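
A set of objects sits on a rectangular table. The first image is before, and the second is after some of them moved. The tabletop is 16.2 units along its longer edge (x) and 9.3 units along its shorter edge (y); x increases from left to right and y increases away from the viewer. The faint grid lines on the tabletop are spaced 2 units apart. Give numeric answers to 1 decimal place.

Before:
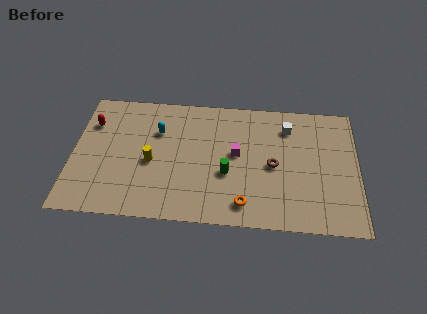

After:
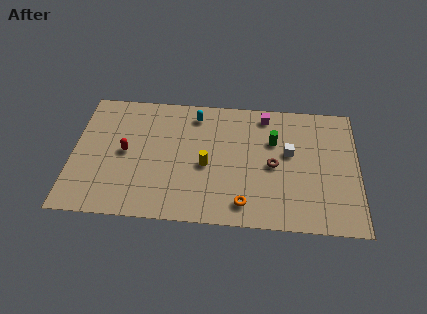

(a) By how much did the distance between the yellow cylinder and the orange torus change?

-2.5

Before: roughly 5.9 units apart; after: 3.4. That's 2.5 units closer together.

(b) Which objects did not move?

the orange torus and the brown torus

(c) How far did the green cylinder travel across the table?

3.7

The green cylinder moved from about (8.8, 3.6) to (11.4, 6.2), a distance of √(2.6² + 2.6²) ≈ 3.7.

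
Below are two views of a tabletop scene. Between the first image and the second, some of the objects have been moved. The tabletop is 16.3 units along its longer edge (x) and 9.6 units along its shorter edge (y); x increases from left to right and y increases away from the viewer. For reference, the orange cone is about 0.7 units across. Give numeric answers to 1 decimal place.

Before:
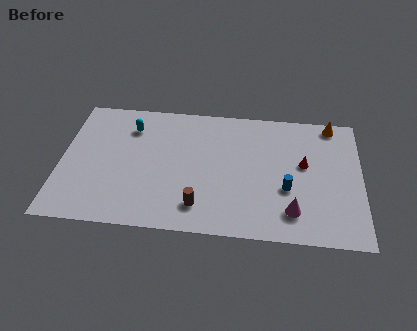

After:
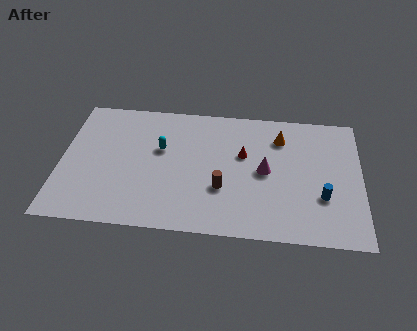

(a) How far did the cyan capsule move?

2.3

From (3.7, 7.4) to (5.4, 5.9), the cyan capsule covered √(1.7² + 1.5²) ≈ 2.3 units.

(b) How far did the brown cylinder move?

1.8

The brown cylinder moved from about (7.6, 1.9) to (8.8, 3.3), a distance of √(1.2² + 1.4²) ≈ 1.8.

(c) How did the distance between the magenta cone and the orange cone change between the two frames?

-4.3

The distance was about 7.0 in the first image and 2.7 in the second, so they moved 4.3 units closer together.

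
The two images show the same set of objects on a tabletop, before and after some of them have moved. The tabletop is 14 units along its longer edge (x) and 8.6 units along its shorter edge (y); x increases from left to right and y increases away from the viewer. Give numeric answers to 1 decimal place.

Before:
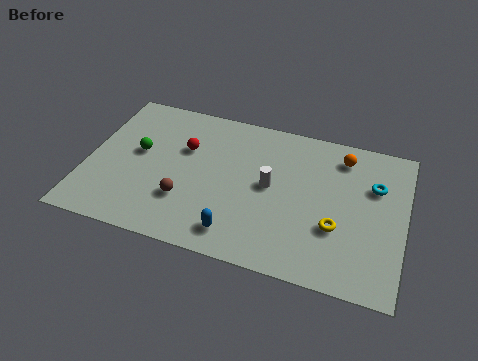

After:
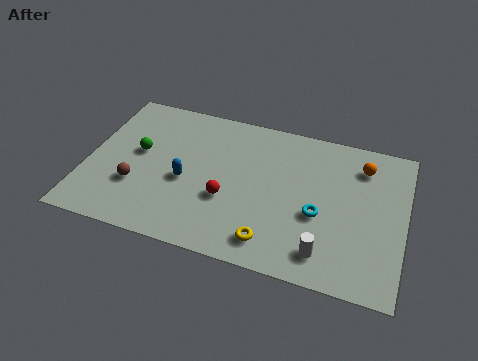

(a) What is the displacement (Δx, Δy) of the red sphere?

(2.1, -2.4)

From the two frames, the red sphere sits at roughly (4.2, 5.6) before and (6.3, 3.2) after.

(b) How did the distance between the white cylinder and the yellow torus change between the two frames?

-1.1

The distance was about 3.4 in the first image and 2.3 in the second, so they moved 1.1 units closer together.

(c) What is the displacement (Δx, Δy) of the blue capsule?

(-2.5, 2.3)

The blue capsule started near (6.9, 1.4) and ended near (4.4, 3.7).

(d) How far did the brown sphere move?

2.2

The brown sphere was near (4.5, 2.6) before and (2.3, 2.8) after, so it travelled √(2.2² + 0.2²) ≈ 2.2 units.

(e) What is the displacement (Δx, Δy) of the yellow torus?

(-2.7, -1.6)

The yellow torus was at about (11.1, 3.0) and moved to about (8.4, 1.4).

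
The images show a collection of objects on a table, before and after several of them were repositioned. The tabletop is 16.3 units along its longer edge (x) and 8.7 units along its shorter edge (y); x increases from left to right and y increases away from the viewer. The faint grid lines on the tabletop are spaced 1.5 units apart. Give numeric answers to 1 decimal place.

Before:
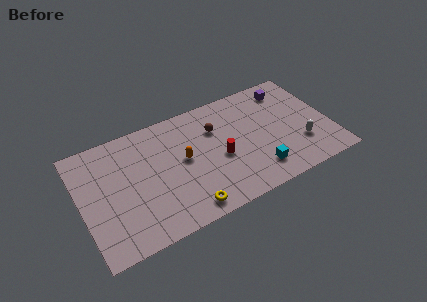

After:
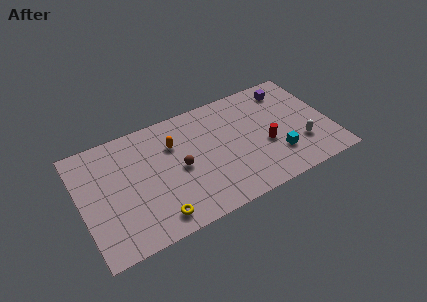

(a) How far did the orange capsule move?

1.5

From (6.7, 4.7) to (6.2, 6.1), the orange capsule covered √(0.5² + 1.4²) ≈ 1.5 units.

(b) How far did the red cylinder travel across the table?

3.0

The red cylinder moved from about (9.0, 3.8) to (12.0, 3.5), a distance of √(3.0² + 0.3²) ≈ 3.0.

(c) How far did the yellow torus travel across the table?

1.9

From (6.4, 1.1) to (4.5, 1.3), the yellow torus covered √(1.9² + 0.2²) ≈ 1.9 units.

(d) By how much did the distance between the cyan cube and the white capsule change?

-1.5

Before: roughly 3.1 units apart; after: 1.6. That's 1.5 units closer together.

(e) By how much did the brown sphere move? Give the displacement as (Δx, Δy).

(-2.6, -1.9)

From the two frames, the brown sphere sits at roughly (9.0, 6.1) before and (6.4, 4.2) after.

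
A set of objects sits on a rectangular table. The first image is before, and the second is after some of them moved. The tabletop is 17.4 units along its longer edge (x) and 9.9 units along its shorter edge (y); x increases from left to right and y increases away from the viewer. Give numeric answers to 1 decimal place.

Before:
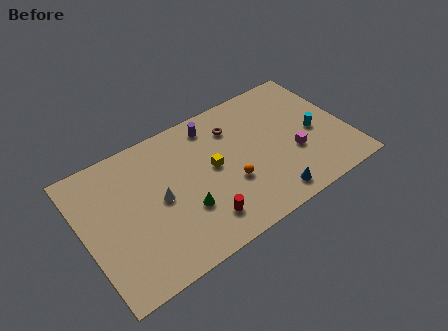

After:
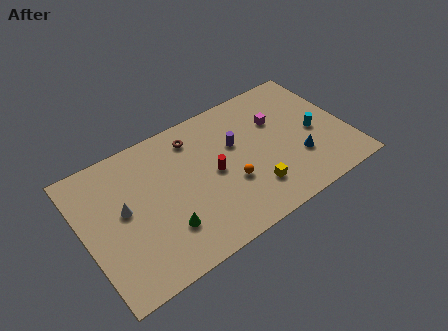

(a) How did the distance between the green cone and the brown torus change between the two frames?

+0.3

Before: roughly 5.8 units apart; after: 6.1. That's 0.3 units further apart.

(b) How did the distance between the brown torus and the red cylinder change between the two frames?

-3.0

They were about 6.3 units apart before and 3.3 after — 3.0 units closer together.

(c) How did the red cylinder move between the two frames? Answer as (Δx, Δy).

(1.3, 2.9)

The red cylinder started near (7.2, 2.0) and ended near (8.5, 4.9).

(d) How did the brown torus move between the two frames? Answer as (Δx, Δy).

(-2.6, 0.6)

The brown torus was at about (10.3, 7.5) and moved to about (7.7, 8.1).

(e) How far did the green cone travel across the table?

1.5

From (6.3, 3.3) to (4.9, 2.7), the green cone covered √(1.4² + 0.6²) ≈ 1.5 units.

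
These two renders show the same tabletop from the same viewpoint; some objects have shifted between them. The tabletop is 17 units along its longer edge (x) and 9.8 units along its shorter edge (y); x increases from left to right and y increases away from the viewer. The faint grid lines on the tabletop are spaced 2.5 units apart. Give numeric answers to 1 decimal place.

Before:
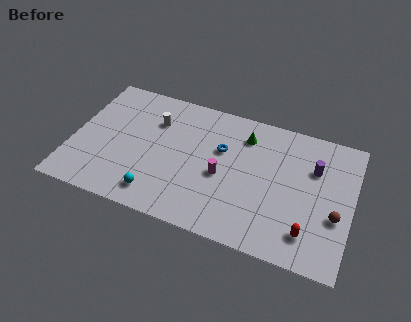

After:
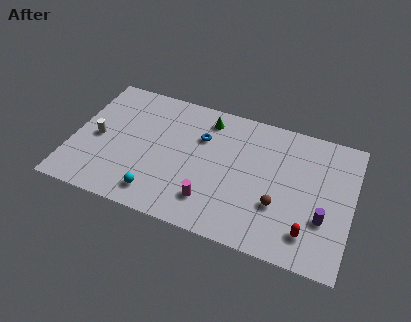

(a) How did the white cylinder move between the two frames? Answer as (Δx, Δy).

(-3.3, -2.4)

From the two frames, the white cylinder sits at roughly (4.8, 7.0) before and (1.5, 4.6) after.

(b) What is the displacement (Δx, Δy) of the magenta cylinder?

(-0.5, -2.1)

From the two frames, the magenta cylinder sits at roughly (9.2, 4.3) before and (8.7, 2.2) after.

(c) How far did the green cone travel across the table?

2.5

The green cone was near (10.3, 7.7) before and (7.9, 8.2) after, so it travelled √(2.4² + 0.5²) ≈ 2.5 units.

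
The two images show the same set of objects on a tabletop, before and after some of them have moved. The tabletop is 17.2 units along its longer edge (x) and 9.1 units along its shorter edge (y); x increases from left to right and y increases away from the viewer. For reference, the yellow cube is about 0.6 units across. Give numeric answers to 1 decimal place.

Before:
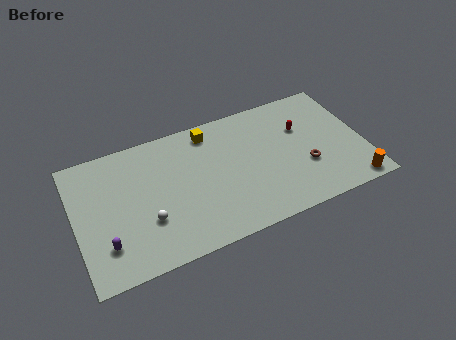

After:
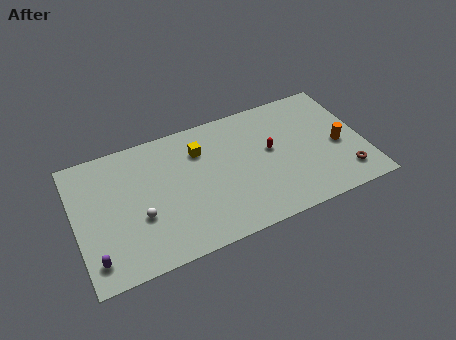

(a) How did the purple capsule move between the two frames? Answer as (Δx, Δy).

(-0.7, -0.7)

The purple capsule started near (1.6, 2.3) and ended near (0.9, 1.6).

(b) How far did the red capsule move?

2.2

From (13.7, 6.0) to (11.7, 5.1), the red capsule covered √(2.0² + 0.9²) ≈ 2.2 units.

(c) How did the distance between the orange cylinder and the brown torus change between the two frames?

-1.2

Before: roughly 3.4 units apart; after: 2.2. That's 1.2 units closer together.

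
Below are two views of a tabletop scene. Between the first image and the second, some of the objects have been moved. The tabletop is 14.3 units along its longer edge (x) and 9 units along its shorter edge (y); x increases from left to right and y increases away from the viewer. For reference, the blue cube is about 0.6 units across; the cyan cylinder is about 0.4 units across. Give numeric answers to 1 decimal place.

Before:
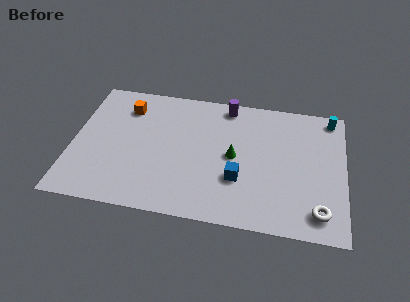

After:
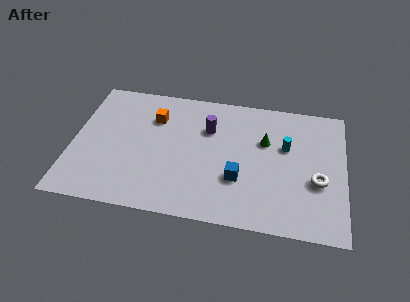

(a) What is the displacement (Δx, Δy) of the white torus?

(-0.1, 2.0)

The white torus was at about (13.0, 1.5) and moved to about (12.9, 3.5).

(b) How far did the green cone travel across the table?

2.1

From (8.5, 4.5) to (10.1, 5.8), the green cone covered √(1.6² + 1.3²) ≈ 2.1 units.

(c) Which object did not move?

the blue cube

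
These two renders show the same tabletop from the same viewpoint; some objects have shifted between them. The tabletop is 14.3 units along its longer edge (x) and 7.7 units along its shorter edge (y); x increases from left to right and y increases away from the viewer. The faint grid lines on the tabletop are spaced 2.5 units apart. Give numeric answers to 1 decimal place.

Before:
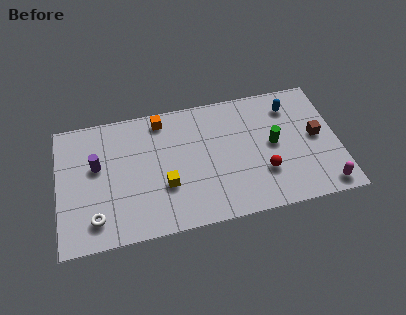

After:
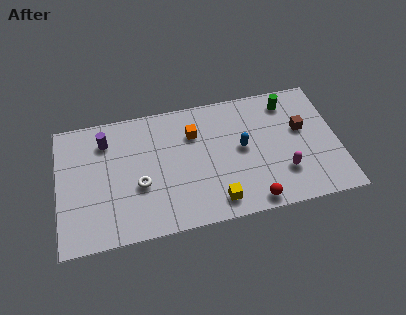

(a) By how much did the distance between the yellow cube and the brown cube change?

-2.2

The distance was about 7.9 in the first image and 5.7 in the second, so they moved 2.2 units closer together.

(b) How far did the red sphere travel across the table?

1.7

The red sphere moved from about (10.4, 2.4) to (9.7, 0.8), a distance of √(0.7² + 1.6²) ≈ 1.7.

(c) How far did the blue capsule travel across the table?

3.3

The blue capsule was near (12.0, 6.1) before and (9.4, 4.1) after, so it travelled √(2.6² + 2.0²) ≈ 3.3 units.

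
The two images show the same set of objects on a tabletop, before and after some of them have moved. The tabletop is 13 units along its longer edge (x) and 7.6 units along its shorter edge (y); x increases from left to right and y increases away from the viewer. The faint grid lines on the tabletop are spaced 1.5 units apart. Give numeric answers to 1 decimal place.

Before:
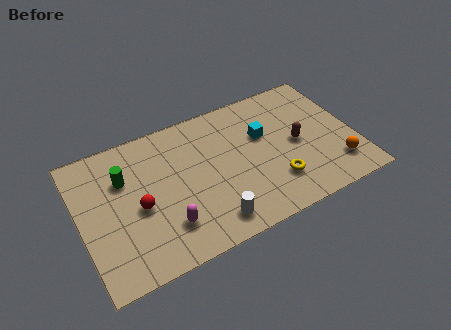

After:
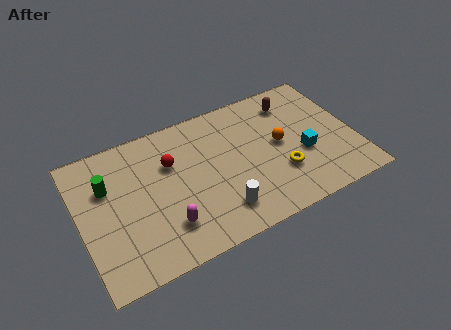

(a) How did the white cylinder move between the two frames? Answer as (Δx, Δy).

(0.5, 0.4)

The white cylinder started near (5.8, 1.2) and ended near (6.3, 1.6).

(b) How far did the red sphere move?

2.4

From (2.7, 3.4) to (4.4, 5.1), the red sphere covered √(1.7² + 1.7²) ≈ 2.4 units.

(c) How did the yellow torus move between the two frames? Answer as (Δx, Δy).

(0.3, 0.4)

The yellow torus was at about (9.0, 2.0) and moved to about (9.3, 2.4).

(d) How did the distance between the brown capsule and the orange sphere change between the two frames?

-0.3

The distance was about 2.6 in the first image and 2.3 in the second, so they moved 0.3 units closer together.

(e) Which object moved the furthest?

the orange sphere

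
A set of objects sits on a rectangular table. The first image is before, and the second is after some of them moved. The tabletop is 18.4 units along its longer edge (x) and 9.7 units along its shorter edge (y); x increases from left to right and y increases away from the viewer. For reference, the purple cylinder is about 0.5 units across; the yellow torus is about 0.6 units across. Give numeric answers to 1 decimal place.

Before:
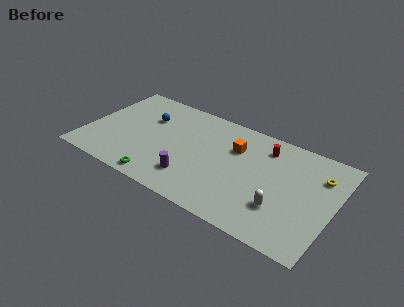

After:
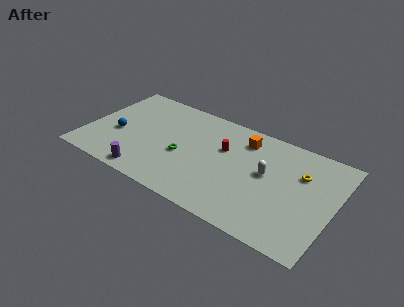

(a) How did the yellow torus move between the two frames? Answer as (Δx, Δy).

(-1.3, -0.5)

The yellow torus started near (17.1, 7.1) and ended near (15.8, 6.6).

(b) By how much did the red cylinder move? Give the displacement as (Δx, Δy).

(-2.9, -1.6)

The red cylinder was at about (13.0, 7.8) and moved to about (10.1, 6.2).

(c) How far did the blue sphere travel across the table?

3.2

From (4.2, 6.6) to (2.3, 4.0), the blue sphere covered √(1.9² + 2.6²) ≈ 3.2 units.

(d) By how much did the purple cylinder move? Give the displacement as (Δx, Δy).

(-3.2, -1.2)

The purple cylinder was at about (8.3, 2.3) and moved to about (5.1, 1.1).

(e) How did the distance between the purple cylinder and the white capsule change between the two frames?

+2.8

Before: roughly 6.5 units apart; after: 9.3. That's 2.8 units further apart.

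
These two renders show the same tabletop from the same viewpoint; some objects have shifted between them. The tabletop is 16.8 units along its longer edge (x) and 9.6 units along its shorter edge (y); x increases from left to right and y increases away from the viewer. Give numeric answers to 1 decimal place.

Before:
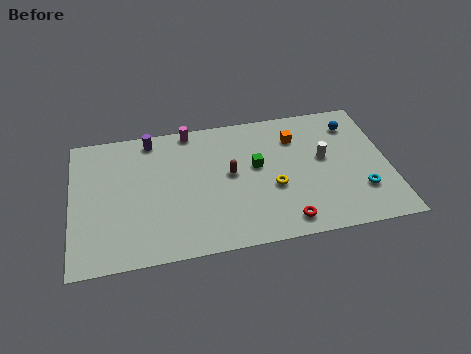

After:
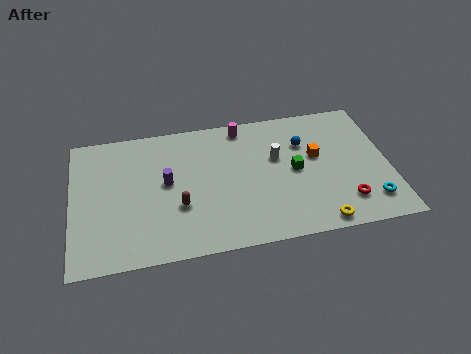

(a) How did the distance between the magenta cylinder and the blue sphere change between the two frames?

-5.1

The distance was about 8.8 in the first image and 3.7 in the second, so they moved 5.1 units closer together.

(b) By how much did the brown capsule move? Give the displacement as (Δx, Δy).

(-2.8, -1.8)

The brown capsule started near (8.4, 5.2) and ended near (5.6, 3.4).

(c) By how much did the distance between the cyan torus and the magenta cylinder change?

-1.5

Before: roughly 10.7 units apart; after: 9.2. That's 1.5 units closer together.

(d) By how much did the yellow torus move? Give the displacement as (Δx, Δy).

(2.2, -2.9)

The yellow torus was at about (10.6, 3.8) and moved to about (12.8, 0.9).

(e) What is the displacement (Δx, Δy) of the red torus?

(3.2, 0.8)

The red torus was at about (11.1, 1.3) and moved to about (14.3, 2.1).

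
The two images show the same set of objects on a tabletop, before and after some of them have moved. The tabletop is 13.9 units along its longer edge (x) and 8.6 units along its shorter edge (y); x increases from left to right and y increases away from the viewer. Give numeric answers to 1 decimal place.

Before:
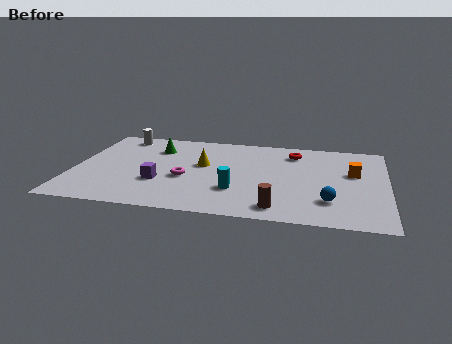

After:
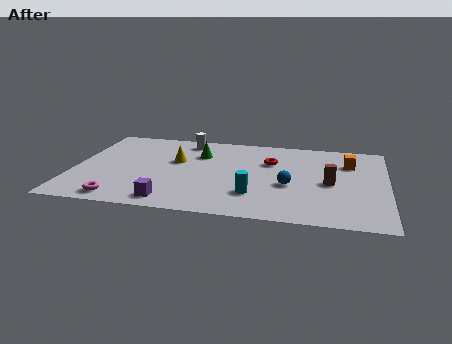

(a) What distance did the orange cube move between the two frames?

1.0

The orange cube moved from about (12.4, 5.2) to (12.2, 6.2), a distance of √(0.2² + 1.0²) ≈ 1.0.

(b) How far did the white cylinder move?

3.0

From (1.8, 7.5) to (4.8, 7.4), the white cylinder covered √(3.0² + 0.1²) ≈ 3.0 units.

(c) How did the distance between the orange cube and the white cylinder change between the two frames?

-3.3

The distance was about 10.8 in the first image and 7.5 in the second, so they moved 3.3 units closer together.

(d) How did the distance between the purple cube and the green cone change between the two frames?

+1.6

The distance was about 3.5 in the first image and 5.1 in the second, so they moved 1.6 units further apart.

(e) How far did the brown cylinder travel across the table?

3.6

From (9.2, 1.2) to (11.4, 4.0), the brown cylinder covered √(2.2² + 2.8²) ≈ 3.6 units.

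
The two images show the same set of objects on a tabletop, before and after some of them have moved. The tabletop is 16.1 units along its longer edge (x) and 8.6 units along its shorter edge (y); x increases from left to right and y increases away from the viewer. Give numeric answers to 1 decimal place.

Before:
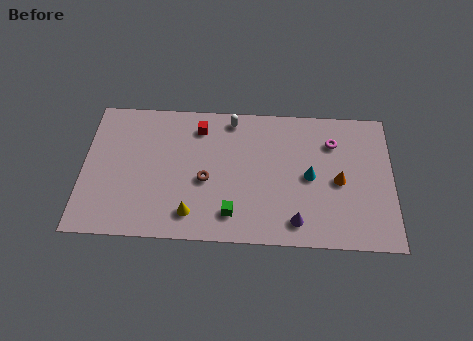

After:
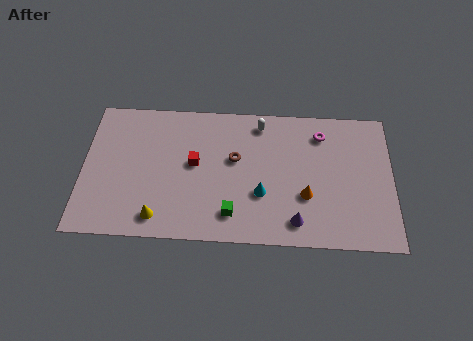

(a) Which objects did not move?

the green cube and the purple cone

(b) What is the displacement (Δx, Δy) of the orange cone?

(-1.7, -1.0)

The orange cone was at about (13.3, 4.0) and moved to about (11.6, 3.0).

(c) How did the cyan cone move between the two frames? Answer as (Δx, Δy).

(-2.5, -1.2)

From the two frames, the cyan cone sits at roughly (11.8, 4.2) before and (9.3, 3.0) after.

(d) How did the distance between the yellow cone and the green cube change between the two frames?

+1.7

The distance was about 2.1 in the first image and 3.8 in the second, so they moved 1.7 units further apart.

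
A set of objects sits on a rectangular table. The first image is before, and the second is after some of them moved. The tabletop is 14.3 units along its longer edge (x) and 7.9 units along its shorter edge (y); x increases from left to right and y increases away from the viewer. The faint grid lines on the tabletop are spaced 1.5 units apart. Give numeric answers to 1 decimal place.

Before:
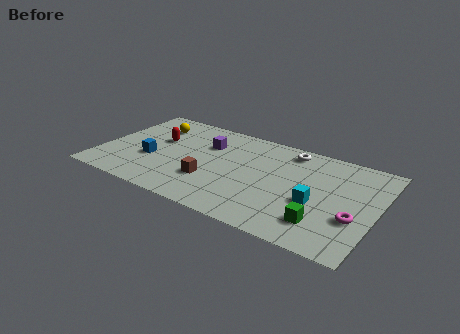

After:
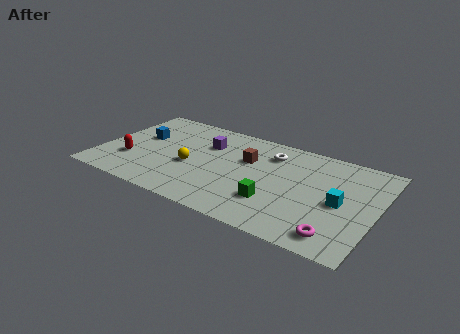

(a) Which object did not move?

the purple cube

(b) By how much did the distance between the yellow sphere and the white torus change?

-2.5

Before: roughly 7.2 units apart; after: 4.7. That's 2.5 units closer together.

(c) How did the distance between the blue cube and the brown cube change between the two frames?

+2.4

The distance was about 3.2 in the first image and 5.6 in the second, so they moved 2.4 units further apart.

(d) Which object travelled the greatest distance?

the yellow sphere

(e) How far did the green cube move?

2.5

The green cube moved from about (11.8, 1.8) to (9.3, 2.3), a distance of √(2.5² + 0.5²) ≈ 2.5.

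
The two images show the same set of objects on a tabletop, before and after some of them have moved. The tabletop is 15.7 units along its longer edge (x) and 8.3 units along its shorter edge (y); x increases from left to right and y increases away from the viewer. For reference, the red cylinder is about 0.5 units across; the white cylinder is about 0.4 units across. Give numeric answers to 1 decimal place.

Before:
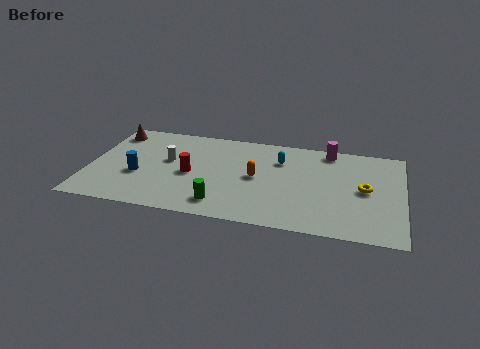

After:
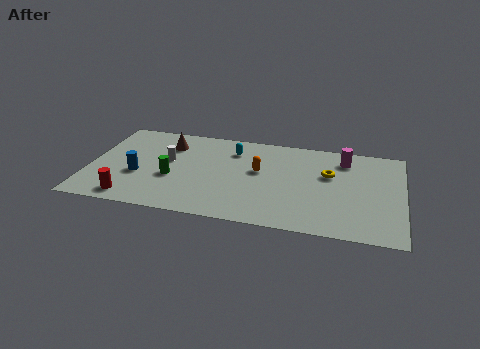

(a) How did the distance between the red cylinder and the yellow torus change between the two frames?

+1.8

They were about 8.7 units apart before and 10.5 after — 1.8 units further apart.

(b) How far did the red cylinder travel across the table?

3.9

The red cylinder was near (5.1, 3.8) before and (2.3, 1.1) after, so it travelled √(2.8² + 2.7²) ≈ 3.9 units.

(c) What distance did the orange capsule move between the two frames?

0.6

From (8.4, 4.2) to (8.5, 4.8), the orange capsule covered √(0.1² + 0.6²) ≈ 0.6 units.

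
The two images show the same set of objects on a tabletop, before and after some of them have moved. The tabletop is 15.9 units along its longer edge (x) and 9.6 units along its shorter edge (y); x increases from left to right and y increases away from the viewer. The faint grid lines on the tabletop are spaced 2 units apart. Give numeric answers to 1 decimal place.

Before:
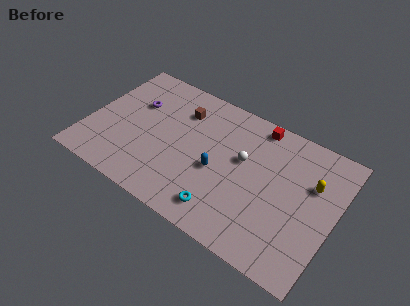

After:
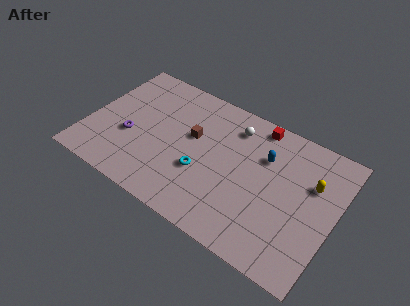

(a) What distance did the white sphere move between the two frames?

2.2

The white sphere was near (9.9, 5.7) before and (9.0, 7.7) after, so it travelled √(0.9² + 2.0²) ≈ 2.2 units.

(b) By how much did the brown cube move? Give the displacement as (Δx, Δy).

(1.0, -1.5)

The brown cube started near (5.6, 7.2) and ended near (6.6, 5.7).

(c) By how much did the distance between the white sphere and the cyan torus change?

+0.3

They were about 4.1 units apart before and 4.4 after — 0.3 units further apart.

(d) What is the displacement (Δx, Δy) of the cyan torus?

(-1.7, 1.9)

The cyan torus started near (9.3, 1.6) and ended near (7.6, 3.5).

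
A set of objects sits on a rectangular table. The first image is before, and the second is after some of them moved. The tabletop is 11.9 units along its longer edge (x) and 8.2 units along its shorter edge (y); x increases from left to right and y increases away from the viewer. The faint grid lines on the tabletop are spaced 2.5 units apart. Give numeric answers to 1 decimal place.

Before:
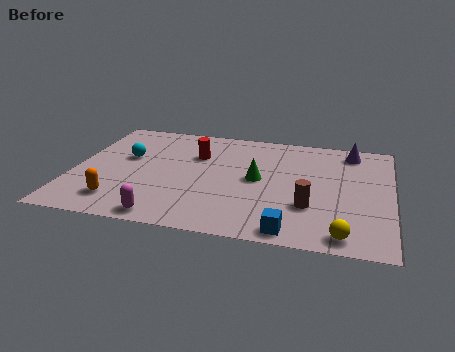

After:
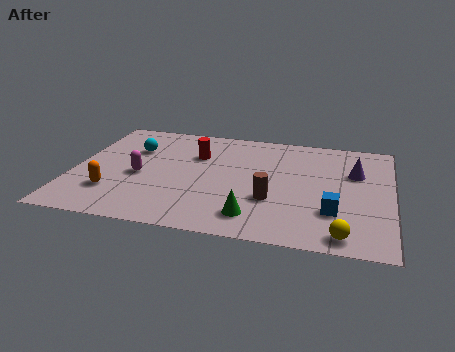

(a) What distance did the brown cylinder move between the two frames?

1.4

The brown cylinder moved from about (8.9, 2.6) to (7.5, 2.8), a distance of √(1.4² + 0.2²) ≈ 1.4.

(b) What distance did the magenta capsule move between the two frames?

3.0

From (3.7, 0.8) to (2.5, 3.6), the magenta capsule covered √(1.2² + 2.8²) ≈ 3.0 units.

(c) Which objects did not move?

the red cylinder and the yellow sphere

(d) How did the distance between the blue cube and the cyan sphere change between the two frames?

+0.7

They were about 7.6 units apart before and 8.3 after — 0.7 units further apart.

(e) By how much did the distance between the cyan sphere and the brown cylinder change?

-1.3

Before: roughly 7.4 units apart; after: 6.1. That's 1.3 units closer together.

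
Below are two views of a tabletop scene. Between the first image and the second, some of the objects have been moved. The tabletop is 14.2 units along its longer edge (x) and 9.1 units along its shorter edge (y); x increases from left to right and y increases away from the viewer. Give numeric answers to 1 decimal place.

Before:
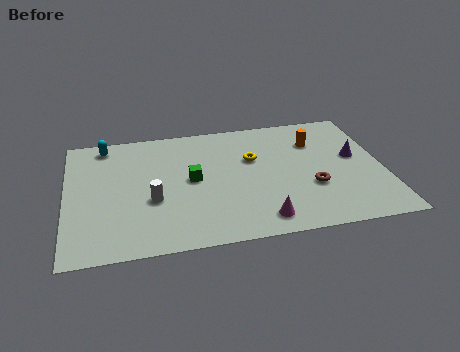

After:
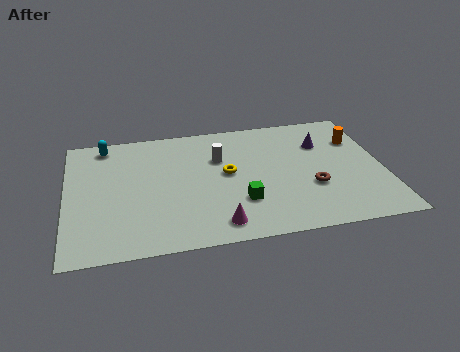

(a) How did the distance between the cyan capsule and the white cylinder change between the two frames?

+0.5

They were about 4.9 units apart before and 5.4 after — 0.5 units further apart.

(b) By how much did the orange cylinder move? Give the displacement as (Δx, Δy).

(1.9, -0.2)

From the two frames, the orange cylinder sits at roughly (11.3, 6.6) before and (13.2, 6.4) after.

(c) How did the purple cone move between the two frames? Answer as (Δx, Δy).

(-1.4, 1.3)

From the two frames, the purple cone sits at roughly (13.0, 5.1) before and (11.6, 6.4) after.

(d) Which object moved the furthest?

the white cylinder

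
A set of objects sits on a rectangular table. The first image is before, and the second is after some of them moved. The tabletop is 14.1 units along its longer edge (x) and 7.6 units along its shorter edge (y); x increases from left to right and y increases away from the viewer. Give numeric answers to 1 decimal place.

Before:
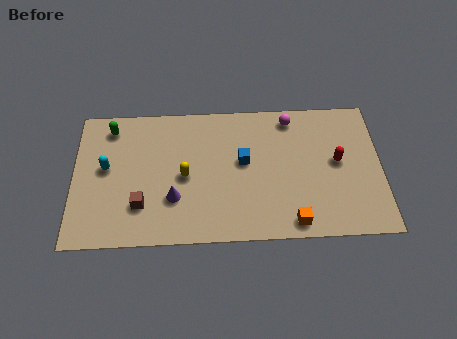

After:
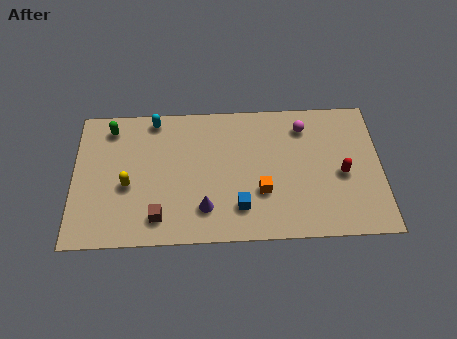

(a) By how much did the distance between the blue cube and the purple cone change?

-2.1

The distance was about 3.7 in the first image and 1.6 in the second, so they moved 2.1 units closer together.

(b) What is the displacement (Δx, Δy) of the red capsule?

(0.2, -0.7)

From the two frames, the red capsule sits at roughly (12.1, 4.1) before and (12.3, 3.4) after.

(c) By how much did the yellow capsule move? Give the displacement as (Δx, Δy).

(-2.6, -0.4)

From the two frames, the yellow capsule sits at roughly (5.1, 3.6) before and (2.5, 3.2) after.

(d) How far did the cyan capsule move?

3.4

From (1.5, 4.2) to (3.7, 6.8), the cyan capsule covered √(2.2² + 2.6²) ≈ 3.4 units.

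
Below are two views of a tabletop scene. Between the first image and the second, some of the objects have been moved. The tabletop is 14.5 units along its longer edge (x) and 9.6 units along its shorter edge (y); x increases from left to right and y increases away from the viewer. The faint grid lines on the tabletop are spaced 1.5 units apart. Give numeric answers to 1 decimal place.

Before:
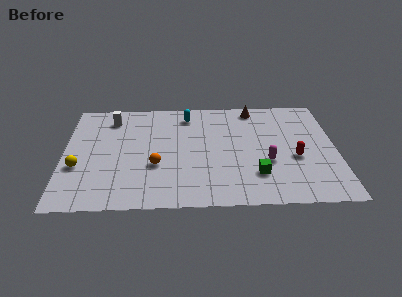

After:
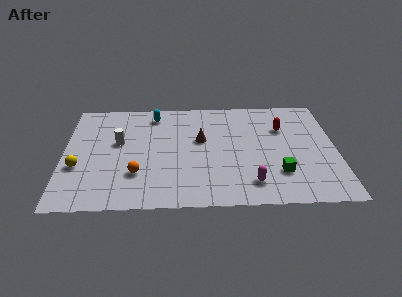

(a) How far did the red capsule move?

2.8

The red capsule was near (12.3, 3.9) before and (11.7, 6.6) after, so it travelled √(0.6² + 2.7²) ≈ 2.8 units.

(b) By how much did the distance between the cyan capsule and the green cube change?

+2.0

They were about 6.6 units apart before and 8.6 after — 2.0 units further apart.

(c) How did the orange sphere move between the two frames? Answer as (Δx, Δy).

(-1.0, -0.7)

The orange sphere was at about (4.9, 3.5) and moved to about (3.9, 2.8).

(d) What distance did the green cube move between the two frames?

1.2

The green cube was near (10.2, 2.5) before and (11.4, 2.6) after, so it travelled √(1.2² + 0.1²) ≈ 1.2 units.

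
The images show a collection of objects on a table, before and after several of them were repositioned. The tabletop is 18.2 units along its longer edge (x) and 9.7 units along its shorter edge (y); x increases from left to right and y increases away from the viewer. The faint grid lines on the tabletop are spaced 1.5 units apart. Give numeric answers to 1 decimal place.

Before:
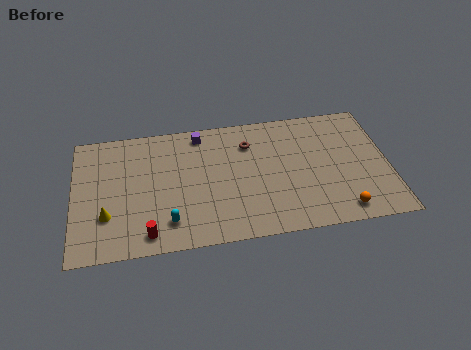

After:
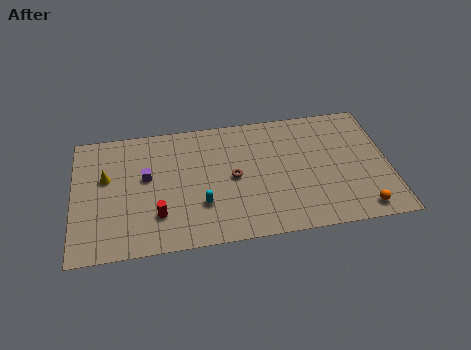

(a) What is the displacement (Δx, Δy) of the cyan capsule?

(1.9, 1.0)

The cyan capsule started near (5.4, 2.0) and ended near (7.3, 3.0).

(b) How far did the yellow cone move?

2.9

The yellow cone moved from about (1.9, 3.0) to (1.9, 5.9), a distance of √(0.0² + 2.9²) ≈ 2.9.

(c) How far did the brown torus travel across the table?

2.7

From (10.2, 7.3) to (9.2, 4.8), the brown torus covered √(1.0² + 2.5²) ≈ 2.7 units.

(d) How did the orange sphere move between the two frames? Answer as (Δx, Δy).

(1.1, -0.1)

The orange sphere was at about (15.3, 1.3) and moved to about (16.4, 1.2).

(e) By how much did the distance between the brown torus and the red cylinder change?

-3.6

The distance was about 8.5 in the first image and 4.9 in the second, so they moved 3.6 units closer together.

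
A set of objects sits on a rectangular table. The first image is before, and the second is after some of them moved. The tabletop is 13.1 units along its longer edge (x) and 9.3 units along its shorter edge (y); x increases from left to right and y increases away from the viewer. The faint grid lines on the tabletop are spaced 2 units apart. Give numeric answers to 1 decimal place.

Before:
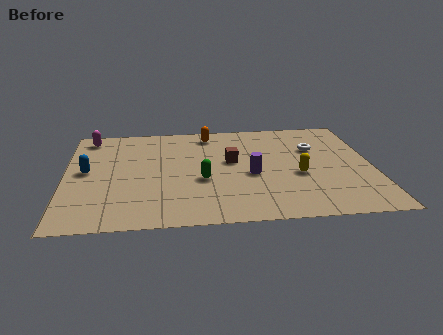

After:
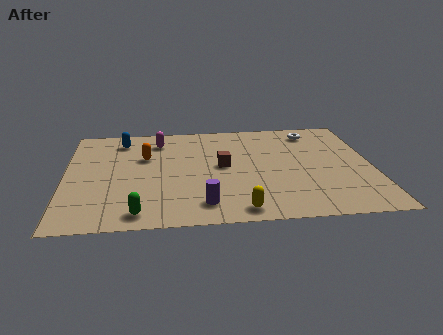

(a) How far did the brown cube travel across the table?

0.6

The brown cube moved from about (7.1, 5.3) to (6.7, 4.9), a distance of √(0.4² + 0.4²) ≈ 0.6.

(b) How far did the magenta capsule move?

3.1

The magenta capsule moved from about (1.0, 8.1) to (4.0, 7.5), a distance of √(3.0² + 0.6²) ≈ 3.1.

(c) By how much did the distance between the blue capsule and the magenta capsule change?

-1.6

Before: roughly 3.2 units apart; after: 1.6. That's 1.6 units closer together.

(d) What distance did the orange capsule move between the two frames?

3.4

The orange capsule moved from about (6.2, 8.0) to (3.4, 6.0), a distance of √(2.8² + 2.0²) ≈ 3.4.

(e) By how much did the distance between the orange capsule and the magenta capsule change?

-3.6

Before: roughly 5.2 units apart; after: 1.6. That's 3.6 units closer together.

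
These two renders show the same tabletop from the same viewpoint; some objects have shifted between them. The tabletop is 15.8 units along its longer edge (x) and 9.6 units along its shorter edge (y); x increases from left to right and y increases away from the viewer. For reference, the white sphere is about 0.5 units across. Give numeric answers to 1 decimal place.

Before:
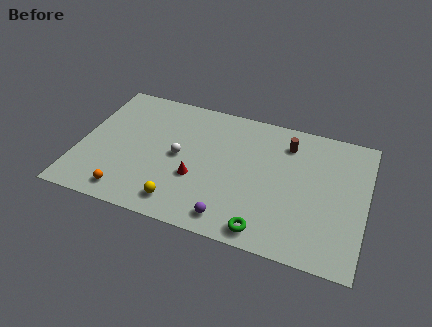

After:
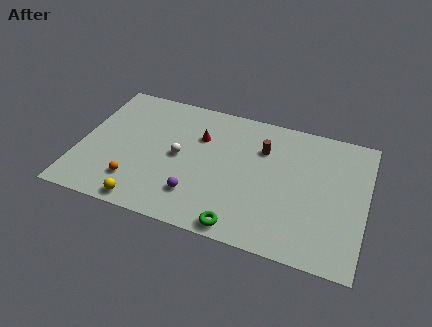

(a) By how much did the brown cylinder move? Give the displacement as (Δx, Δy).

(-1.3, -0.8)

The brown cylinder started near (11.3, 7.6) and ended near (10.0, 6.8).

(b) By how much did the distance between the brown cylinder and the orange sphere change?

-2.3

Before: roughly 10.4 units apart; after: 8.1. That's 2.3 units closer together.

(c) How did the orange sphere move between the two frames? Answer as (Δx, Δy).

(0.3, 0.9)

The orange sphere started near (3.0, 1.3) and ended near (3.3, 2.2).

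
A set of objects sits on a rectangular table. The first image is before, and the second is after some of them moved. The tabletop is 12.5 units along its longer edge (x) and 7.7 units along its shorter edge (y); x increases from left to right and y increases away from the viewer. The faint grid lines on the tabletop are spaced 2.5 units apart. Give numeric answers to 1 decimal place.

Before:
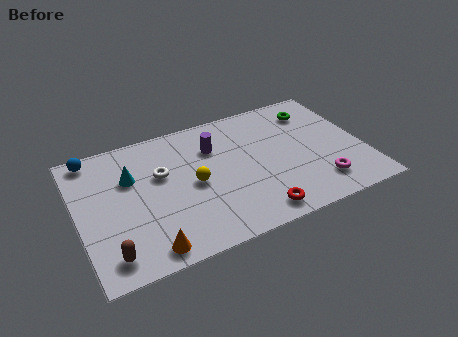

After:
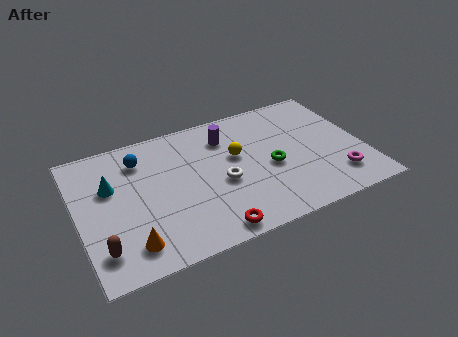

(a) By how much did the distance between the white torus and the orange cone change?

+0.6

Before: roughly 4.0 units apart; after: 4.6. That's 0.6 units further apart.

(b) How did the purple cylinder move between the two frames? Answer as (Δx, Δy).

(0.6, 0.4)

The purple cylinder was at about (6.1, 5.5) and moved to about (6.7, 5.9).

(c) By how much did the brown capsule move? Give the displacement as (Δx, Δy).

(-0.3, 0.4)

The brown capsule started near (1.1, 1.2) and ended near (0.8, 1.6).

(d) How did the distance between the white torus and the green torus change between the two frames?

-4.9

Before: roughly 7.1 units apart; after: 2.2. That's 4.9 units closer together.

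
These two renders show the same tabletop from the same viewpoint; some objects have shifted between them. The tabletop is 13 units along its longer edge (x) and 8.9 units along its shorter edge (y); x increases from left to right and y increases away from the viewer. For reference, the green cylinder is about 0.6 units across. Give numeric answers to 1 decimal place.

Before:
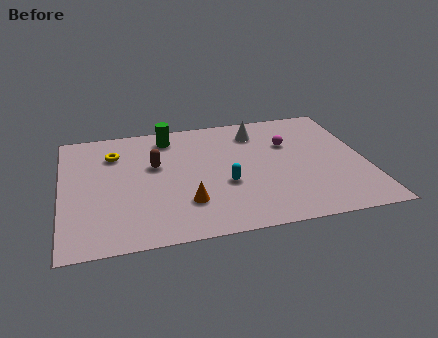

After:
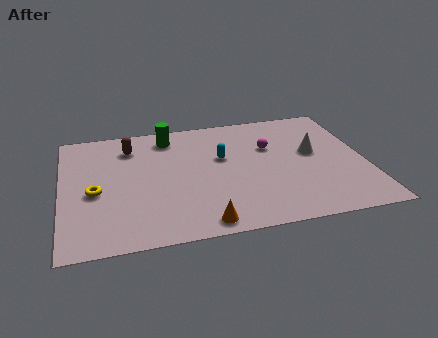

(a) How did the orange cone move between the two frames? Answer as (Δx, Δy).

(0.6, -1.5)

From the two frames, the orange cone sits at roughly (5.2, 2.4) before and (5.8, 0.9) after.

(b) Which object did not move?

the green cylinder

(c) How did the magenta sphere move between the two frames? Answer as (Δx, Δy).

(-0.8, -0.1)

The magenta sphere started near (9.8, 5.9) and ended near (9.0, 5.8).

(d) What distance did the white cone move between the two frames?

3.1

The white cone was near (8.5, 7.1) before and (10.8, 5.0) after, so it travelled √(2.3² + 2.1²) ≈ 3.1 units.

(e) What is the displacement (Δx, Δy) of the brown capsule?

(-1.0, 1.6)

The brown capsule started near (4.0, 5.4) and ended near (3.0, 7.0).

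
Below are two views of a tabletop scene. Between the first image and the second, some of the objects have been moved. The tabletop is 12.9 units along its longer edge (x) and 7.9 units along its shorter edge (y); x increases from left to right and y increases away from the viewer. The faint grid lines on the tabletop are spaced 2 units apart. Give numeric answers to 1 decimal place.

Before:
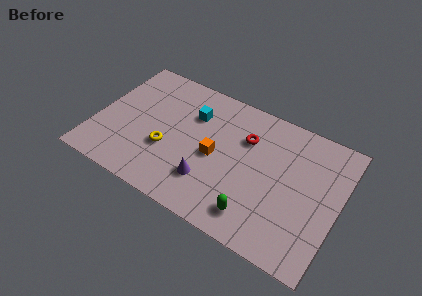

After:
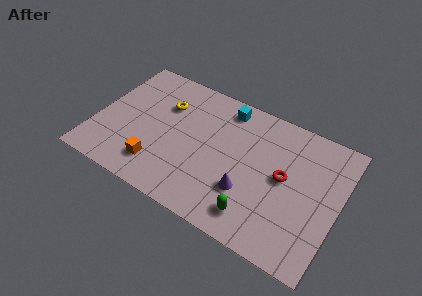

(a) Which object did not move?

the green capsule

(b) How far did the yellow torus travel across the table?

2.6

The yellow torus was near (3.9, 2.9) before and (3.4, 5.5) after, so it travelled √(0.5² + 2.6²) ≈ 2.6 units.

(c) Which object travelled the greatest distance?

the orange cube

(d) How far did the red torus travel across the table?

2.6

The red torus moved from about (7.8, 5.5) to (10.0, 4.2), a distance of √(2.2² + 1.3²) ≈ 2.6.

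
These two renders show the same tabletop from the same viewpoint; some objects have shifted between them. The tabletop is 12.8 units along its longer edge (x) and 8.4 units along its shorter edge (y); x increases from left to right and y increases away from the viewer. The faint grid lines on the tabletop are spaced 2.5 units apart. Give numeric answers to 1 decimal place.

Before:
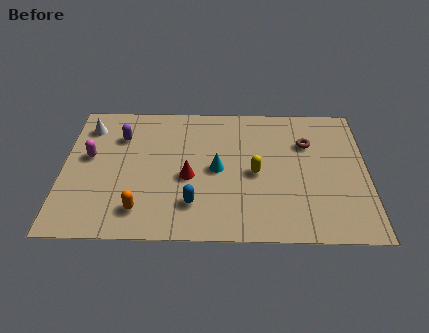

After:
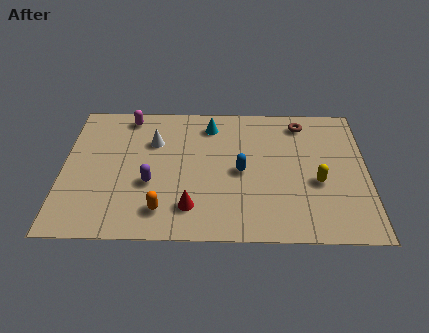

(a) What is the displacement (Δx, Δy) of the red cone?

(0.1, -1.8)

The red cone was at about (5.3, 3.6) and moved to about (5.4, 1.8).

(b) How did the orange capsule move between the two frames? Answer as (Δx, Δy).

(0.9, 0.0)

From the two frames, the orange capsule sits at roughly (3.3, 1.6) before and (4.2, 1.6) after.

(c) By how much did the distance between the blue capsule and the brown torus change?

-2.1

Before: roughly 6.1 units apart; after: 4.0. That's 2.1 units closer together.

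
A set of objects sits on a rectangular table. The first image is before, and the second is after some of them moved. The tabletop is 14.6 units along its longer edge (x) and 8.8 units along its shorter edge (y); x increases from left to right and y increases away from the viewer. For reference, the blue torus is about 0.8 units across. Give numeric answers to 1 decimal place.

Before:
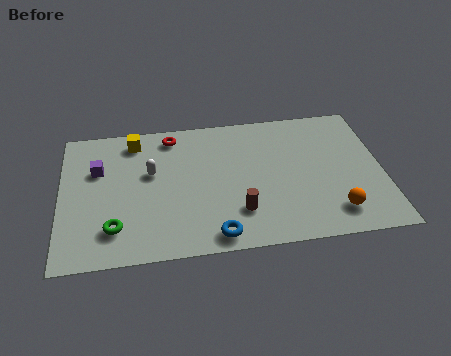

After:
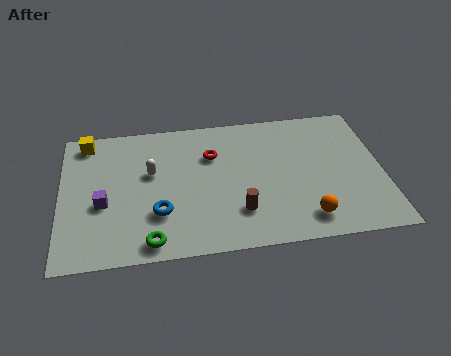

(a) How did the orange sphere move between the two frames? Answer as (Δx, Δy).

(-1.3, -0.2)

The orange sphere started near (12.3, 1.7) and ended near (11.0, 1.5).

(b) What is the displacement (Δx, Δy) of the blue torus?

(-2.5, 1.7)

The blue torus started near (6.9, 1.0) and ended near (4.4, 2.7).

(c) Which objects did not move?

the brown cylinder and the white capsule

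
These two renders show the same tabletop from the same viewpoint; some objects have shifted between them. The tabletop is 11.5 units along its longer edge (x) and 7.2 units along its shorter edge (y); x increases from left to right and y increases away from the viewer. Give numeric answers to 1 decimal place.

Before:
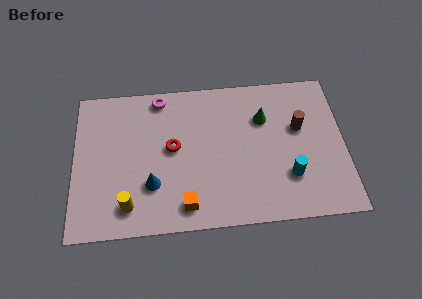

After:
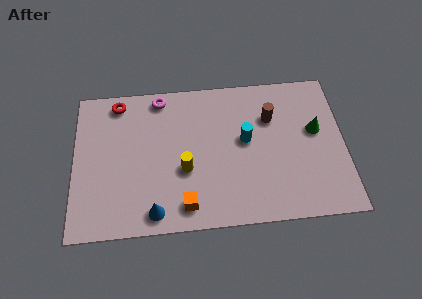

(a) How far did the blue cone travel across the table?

1.3

From (3.3, 2.2) to (3.4, 0.9), the blue cone covered √(0.1² + 1.3²) ≈ 1.3 units.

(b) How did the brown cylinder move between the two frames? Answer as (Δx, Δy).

(-1.2, 0.6)

From the two frames, the brown cylinder sits at roughly (9.6, 4.4) before and (8.4, 5.0) after.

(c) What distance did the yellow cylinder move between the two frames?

2.8

From (2.3, 1.3) to (4.7, 2.8), the yellow cylinder covered √(2.4² + 1.5²) ≈ 2.8 units.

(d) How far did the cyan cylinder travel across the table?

2.6

The cyan cylinder was near (9.1, 2.1) before and (7.3, 4.0) after, so it travelled √(1.8² + 1.9²) ≈ 2.6 units.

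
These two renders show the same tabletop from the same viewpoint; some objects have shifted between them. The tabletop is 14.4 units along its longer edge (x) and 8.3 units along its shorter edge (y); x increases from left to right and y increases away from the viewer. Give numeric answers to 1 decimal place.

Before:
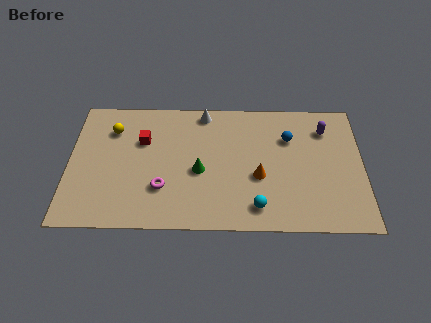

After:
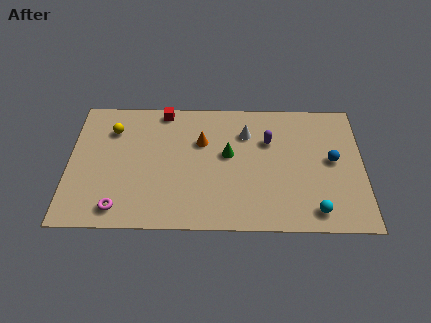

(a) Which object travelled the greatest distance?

the orange cone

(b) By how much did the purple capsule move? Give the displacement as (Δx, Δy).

(-2.8, -0.8)

From the two frames, the purple capsule sits at roughly (12.6, 6.4) before and (9.8, 5.6) after.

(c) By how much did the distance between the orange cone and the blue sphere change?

+3.6

Before: roughly 2.9 units apart; after: 6.5. That's 3.6 units further apart.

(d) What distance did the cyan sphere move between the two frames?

2.8

From (9.2, 1.4) to (12.0, 1.2), the cyan sphere covered √(2.8² + 0.2²) ≈ 2.8 units.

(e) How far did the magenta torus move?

2.5

From (4.6, 2.5) to (2.5, 1.2), the magenta torus covered √(2.1² + 1.3²) ≈ 2.5 units.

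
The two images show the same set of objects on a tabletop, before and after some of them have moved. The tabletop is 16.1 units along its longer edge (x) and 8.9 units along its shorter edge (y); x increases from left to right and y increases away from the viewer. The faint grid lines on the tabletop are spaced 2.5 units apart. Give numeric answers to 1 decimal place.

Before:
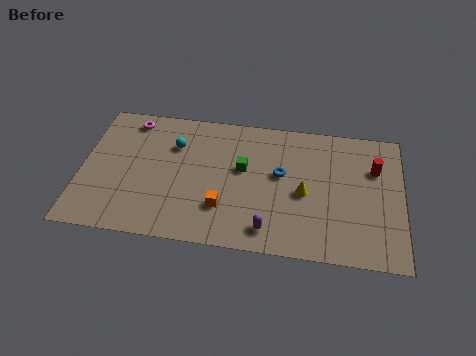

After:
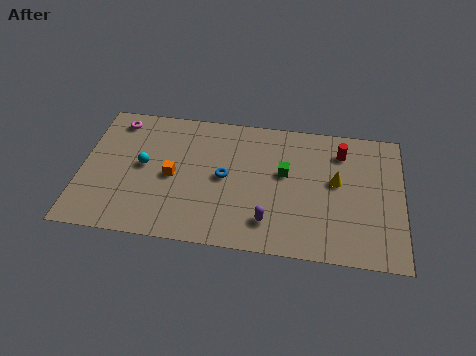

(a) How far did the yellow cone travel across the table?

1.9

The yellow cone moved from about (11.2, 4.0) to (12.8, 5.0), a distance of √(1.6² + 1.0²) ≈ 1.9.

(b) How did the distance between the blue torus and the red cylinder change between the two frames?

+1.5

The distance was about 4.8 in the first image and 6.3 in the second, so they moved 1.5 units further apart.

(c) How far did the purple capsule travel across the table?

0.5

From (9.5, 1.4) to (9.5, 1.9), the purple capsule covered √(0.0² + 0.5²) ≈ 0.5 units.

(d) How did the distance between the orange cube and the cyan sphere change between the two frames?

-3.0

The distance was about 4.6 in the first image and 1.6 in the second, so they moved 3.0 units closer together.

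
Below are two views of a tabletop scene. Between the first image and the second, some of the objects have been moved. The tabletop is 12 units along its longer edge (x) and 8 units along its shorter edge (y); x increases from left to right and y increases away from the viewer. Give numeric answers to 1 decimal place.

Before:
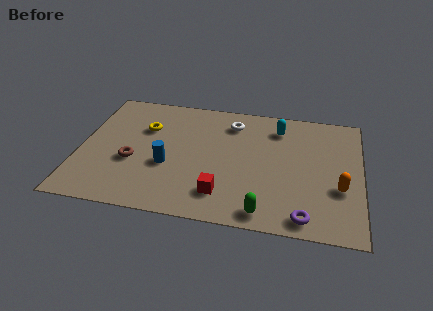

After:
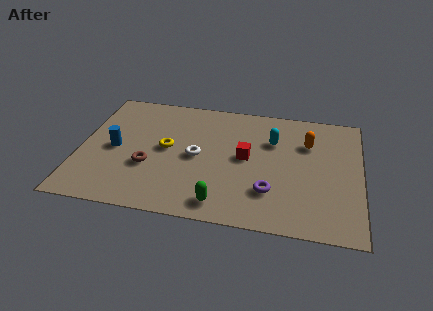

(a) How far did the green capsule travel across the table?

1.8

The green capsule was near (8.0, 0.9) before and (6.2, 1.1) after, so it travelled √(1.8² + 0.2²) ≈ 1.8 units.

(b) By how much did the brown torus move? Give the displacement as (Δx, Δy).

(0.7, -0.2)

The brown torus was at about (2.3, 3.1) and moved to about (3.0, 2.9).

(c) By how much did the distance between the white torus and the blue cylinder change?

-0.7

The distance was about 4.2 in the first image and 3.5 in the second, so they moved 0.7 units closer together.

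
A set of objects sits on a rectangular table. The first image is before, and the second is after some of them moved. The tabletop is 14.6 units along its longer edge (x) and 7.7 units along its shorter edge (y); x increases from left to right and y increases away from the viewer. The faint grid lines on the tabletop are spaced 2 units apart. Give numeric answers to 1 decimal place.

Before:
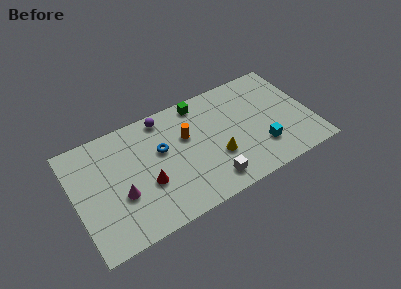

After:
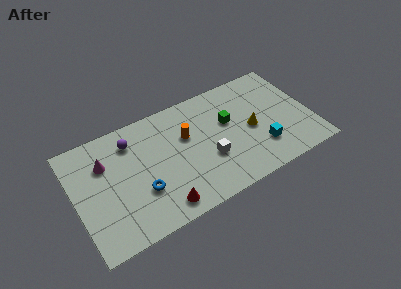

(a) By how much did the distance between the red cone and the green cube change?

+0.5

They were about 5.4 units apart before and 5.9 after — 0.5 units further apart.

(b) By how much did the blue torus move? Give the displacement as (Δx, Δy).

(-1.5, -2.1)

The blue torus was at about (5.4, 4.7) and moved to about (3.9, 2.6).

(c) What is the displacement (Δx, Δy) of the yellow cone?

(2.3, 0.9)

The yellow cone started near (8.6, 2.7) and ended near (10.9, 3.6).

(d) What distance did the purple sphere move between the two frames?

2.2

From (5.8, 6.8) to (3.7, 6.1), the purple sphere covered √(2.1² + 0.7²) ≈ 2.2 units.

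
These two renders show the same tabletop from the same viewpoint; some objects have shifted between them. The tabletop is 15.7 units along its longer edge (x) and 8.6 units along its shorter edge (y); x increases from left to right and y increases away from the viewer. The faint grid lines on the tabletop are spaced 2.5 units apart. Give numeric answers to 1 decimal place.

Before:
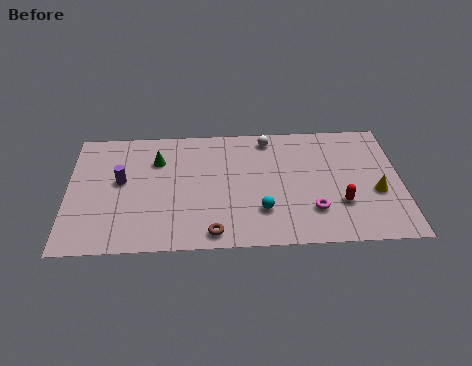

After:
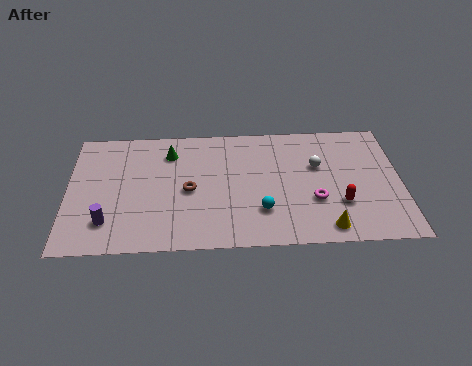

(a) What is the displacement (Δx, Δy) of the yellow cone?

(-2.4, -2.3)

The yellow cone was at about (14.5, 3.4) and moved to about (12.1, 1.1).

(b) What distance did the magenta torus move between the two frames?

0.7

The magenta torus moved from about (11.5, 2.3) to (11.6, 3.0), a distance of √(0.1² + 0.7²) ≈ 0.7.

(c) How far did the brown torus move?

3.2

The brown torus moved from about (6.8, 1.0) to (5.7, 4.0), a distance of √(1.1² + 3.0²) ≈ 3.2.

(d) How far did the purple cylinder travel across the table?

2.9

The purple cylinder moved from about (2.5, 4.8) to (1.9, 2.0), a distance of √(0.6² + 2.8²) ≈ 2.9.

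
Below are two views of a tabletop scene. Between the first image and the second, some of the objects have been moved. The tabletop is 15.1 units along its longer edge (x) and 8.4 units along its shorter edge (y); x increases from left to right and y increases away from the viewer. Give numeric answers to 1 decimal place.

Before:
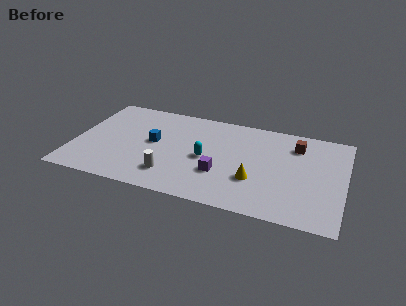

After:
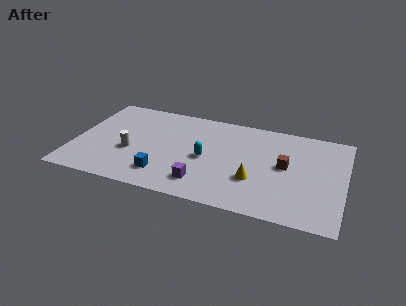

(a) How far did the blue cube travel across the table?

2.8

From (4.4, 4.5) to (5.2, 1.8), the blue cube covered √(0.8² + 2.7²) ≈ 2.8 units.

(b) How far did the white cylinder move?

2.8

The white cylinder was near (5.6, 1.9) before and (3.2, 3.3) after, so it travelled √(2.4² + 1.4²) ≈ 2.8 units.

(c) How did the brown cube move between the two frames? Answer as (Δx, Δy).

(-0.5, -2.0)

From the two frames, the brown cube sits at roughly (12.3, 6.5) before and (11.8, 4.5) after.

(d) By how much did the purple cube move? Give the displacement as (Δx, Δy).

(-0.9, -1.1)

From the two frames, the purple cube sits at roughly (8.3, 2.8) before and (7.4, 1.7) after.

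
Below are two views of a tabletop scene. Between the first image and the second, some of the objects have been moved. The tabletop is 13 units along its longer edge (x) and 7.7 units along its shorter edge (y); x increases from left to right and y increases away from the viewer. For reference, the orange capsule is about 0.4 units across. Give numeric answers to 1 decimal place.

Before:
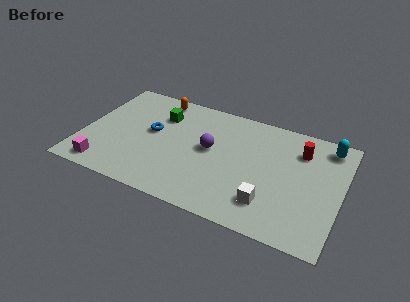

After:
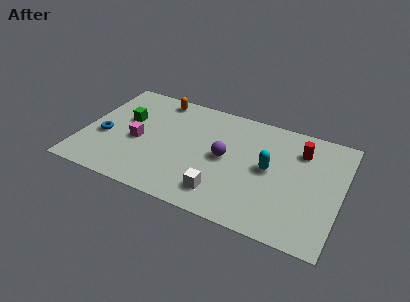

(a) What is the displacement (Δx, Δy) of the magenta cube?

(1.4, 2.4)

The magenta cube started near (1.4, 1.0) and ended near (2.8, 3.4).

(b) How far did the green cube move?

1.9

From (3.7, 5.6) to (2.0, 4.7), the green cube covered √(1.7² + 0.9²) ≈ 1.9 units.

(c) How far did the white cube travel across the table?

2.3

From (9.6, 1.8) to (7.3, 1.5), the white cube covered √(2.3² + 0.3²) ≈ 2.3 units.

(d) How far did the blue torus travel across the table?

2.6

From (3.4, 4.3) to (1.1, 3.1), the blue torus covered √(2.3² + 1.2²) ≈ 2.6 units.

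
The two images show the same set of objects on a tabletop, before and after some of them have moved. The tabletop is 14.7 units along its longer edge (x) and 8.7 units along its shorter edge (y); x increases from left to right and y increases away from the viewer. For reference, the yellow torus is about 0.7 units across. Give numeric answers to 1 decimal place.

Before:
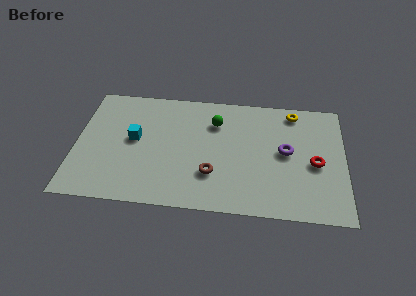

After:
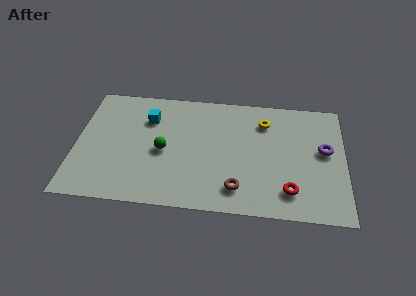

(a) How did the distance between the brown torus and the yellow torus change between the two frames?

-1.5

The distance was about 6.7 in the first image and 5.2 in the second, so they moved 1.5 units closer together.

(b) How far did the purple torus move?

2.1

From (11.5, 4.6) to (13.6, 4.9), the purple torus covered √(2.1² + 0.3²) ≈ 2.1 units.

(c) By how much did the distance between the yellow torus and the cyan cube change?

-2.8

The distance was about 9.2 in the first image and 6.4 in the second, so they moved 2.8 units closer together.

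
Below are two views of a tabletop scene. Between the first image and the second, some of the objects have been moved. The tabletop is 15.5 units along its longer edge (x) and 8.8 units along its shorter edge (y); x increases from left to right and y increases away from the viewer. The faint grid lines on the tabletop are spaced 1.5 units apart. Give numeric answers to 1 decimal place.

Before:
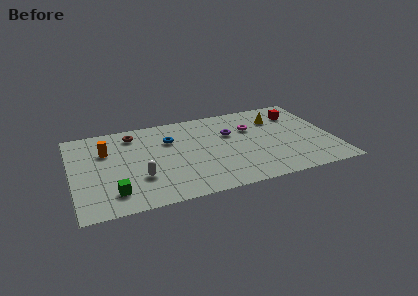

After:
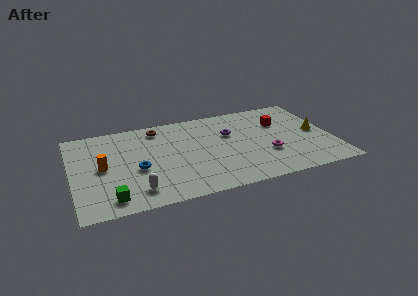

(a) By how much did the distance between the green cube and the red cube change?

-0.9

Before: roughly 12.4 units apart; after: 11.5. That's 0.9 units closer together.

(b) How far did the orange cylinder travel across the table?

1.6

The orange cylinder was near (2.1, 6.0) before and (1.8, 4.4) after, so it travelled √(0.3² + 1.6²) ≈ 1.6 units.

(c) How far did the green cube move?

0.5

From (2.3, 1.8) to (2.1, 1.3), the green cube covered √(0.2² + 0.5²) ≈ 0.5 units.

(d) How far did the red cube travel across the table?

1.3

The red cube moved from about (13.7, 6.7) to (12.6, 6.0), a distance of √(1.1² + 0.7²) ≈ 1.3.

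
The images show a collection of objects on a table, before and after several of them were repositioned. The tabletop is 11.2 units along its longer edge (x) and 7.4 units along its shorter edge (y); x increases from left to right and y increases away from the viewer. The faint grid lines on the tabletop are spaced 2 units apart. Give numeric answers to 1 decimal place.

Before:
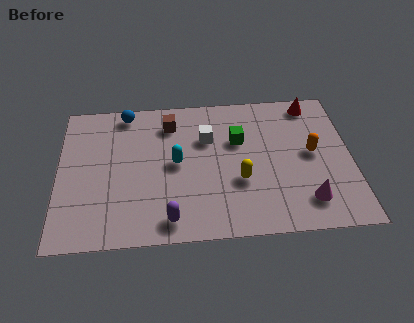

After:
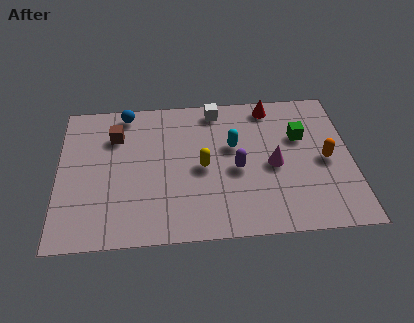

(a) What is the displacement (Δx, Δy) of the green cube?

(2.4, 0.0)

From the two frames, the green cube sits at roughly (6.9, 4.8) before and (9.3, 4.8) after.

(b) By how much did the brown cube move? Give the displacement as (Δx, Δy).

(-2.1, -0.5)

The brown cube was at about (4.3, 5.9) and moved to about (2.2, 5.4).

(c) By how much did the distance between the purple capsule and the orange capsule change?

-2.8

They were about 6.2 units apart before and 3.4 after — 2.8 units closer together.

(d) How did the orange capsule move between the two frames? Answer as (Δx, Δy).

(0.5, -0.4)

The orange capsule was at about (9.7, 3.9) and moved to about (10.2, 3.5).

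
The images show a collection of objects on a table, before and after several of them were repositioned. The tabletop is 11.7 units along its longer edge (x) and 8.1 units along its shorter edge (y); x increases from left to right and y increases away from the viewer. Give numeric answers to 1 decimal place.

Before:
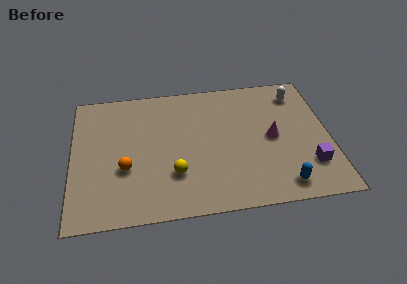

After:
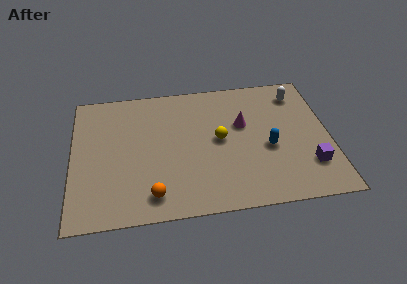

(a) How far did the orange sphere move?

2.1

The orange sphere moved from about (2.4, 3.0) to (3.6, 1.3), a distance of √(1.2² + 1.7²) ≈ 2.1.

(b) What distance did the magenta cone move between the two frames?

1.6

The magenta cone moved from about (9.1, 4.0) to (7.8, 5.0), a distance of √(1.3² + 1.0²) ≈ 1.6.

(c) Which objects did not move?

the purple cube and the white capsule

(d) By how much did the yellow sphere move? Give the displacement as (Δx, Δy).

(2.1, 1.8)

The yellow sphere started near (4.6, 2.4) and ended near (6.7, 4.2).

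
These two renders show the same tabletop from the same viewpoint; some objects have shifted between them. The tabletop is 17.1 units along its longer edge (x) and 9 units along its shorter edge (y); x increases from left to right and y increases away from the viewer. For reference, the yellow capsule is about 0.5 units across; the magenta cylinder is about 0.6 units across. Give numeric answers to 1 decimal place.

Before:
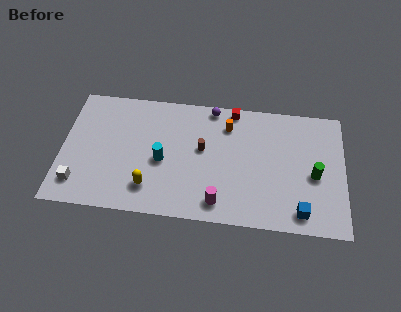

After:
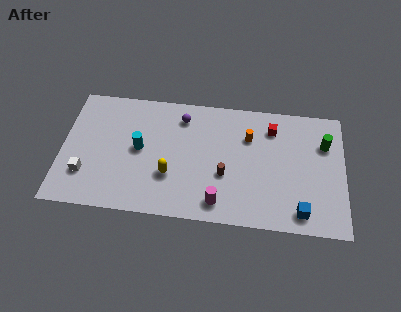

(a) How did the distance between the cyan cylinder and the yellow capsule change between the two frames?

+0.4

They were about 2.1 units apart before and 2.5 after — 0.4 units further apart.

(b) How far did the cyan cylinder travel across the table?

1.6

The cyan cylinder was near (6.1, 4.0) before and (4.7, 4.7) after, so it travelled √(1.4² + 0.7²) ≈ 1.6 units.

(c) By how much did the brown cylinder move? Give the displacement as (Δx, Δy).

(1.4, -1.7)

From the two frames, the brown cylinder sits at roughly (8.5, 5.1) before and (9.9, 3.4) after.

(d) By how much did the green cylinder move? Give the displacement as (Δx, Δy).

(0.6, 2.3)

The green cylinder started near (15.3, 4.0) and ended near (15.9, 6.3).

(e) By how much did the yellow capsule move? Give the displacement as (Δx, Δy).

(1.2, 1.0)

From the two frames, the yellow capsule sits at roughly (5.4, 2.0) before and (6.6, 3.0) after.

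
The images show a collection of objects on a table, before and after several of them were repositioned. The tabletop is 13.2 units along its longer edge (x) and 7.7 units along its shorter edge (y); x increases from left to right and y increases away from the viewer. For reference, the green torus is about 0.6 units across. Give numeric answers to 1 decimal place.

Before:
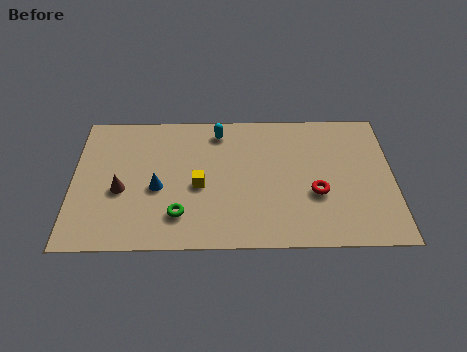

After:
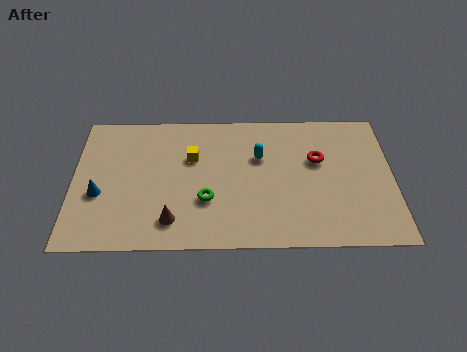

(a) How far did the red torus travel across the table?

1.9

The red torus moved from about (10.0, 2.9) to (10.1, 4.8), a distance of √(0.1² + 1.9²) ≈ 1.9.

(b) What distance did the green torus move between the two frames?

1.4

The green torus moved from about (4.4, 1.8) to (5.5, 2.6), a distance of √(1.1² + 0.8²) ≈ 1.4.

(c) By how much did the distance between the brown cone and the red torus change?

-1.2

The distance was about 8.0 in the first image and 6.8 in the second, so they moved 1.2 units closer together.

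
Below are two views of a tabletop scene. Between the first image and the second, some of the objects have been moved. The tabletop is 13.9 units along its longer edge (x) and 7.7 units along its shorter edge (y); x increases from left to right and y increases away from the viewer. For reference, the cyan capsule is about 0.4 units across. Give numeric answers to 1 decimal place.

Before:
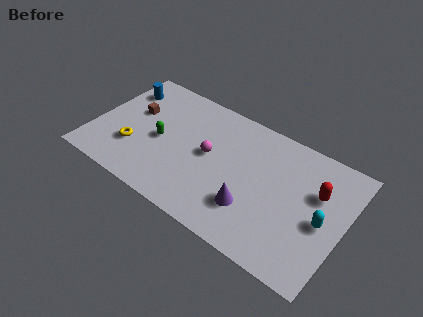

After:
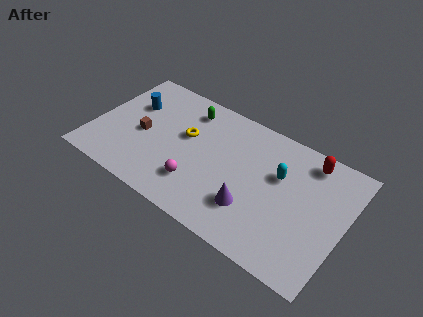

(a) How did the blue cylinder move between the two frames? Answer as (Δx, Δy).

(0.7, -0.8)

The blue cylinder was at about (1.1, 5.9) and moved to about (1.8, 5.1).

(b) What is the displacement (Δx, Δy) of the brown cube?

(0.7, -1.2)

The brown cube was at about (2.0, 4.7) and moved to about (2.7, 3.5).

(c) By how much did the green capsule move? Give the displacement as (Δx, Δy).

(1.1, 2.7)

The green capsule was at about (3.7, 3.6) and moved to about (4.8, 6.3).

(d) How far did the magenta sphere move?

2.1

The magenta sphere was near (6.4, 4.1) before and (6.1, 2.0) after, so it travelled √(0.3² + 2.1²) ≈ 2.1 units.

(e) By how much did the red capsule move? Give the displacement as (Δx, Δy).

(-0.7, 1.6)

The red capsule started near (12.3, 5.0) and ended near (11.6, 6.6).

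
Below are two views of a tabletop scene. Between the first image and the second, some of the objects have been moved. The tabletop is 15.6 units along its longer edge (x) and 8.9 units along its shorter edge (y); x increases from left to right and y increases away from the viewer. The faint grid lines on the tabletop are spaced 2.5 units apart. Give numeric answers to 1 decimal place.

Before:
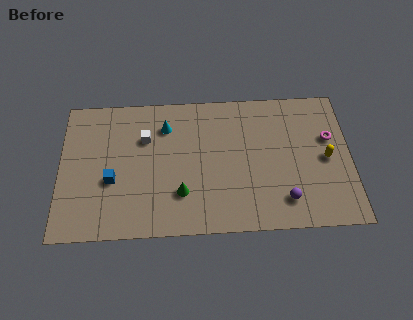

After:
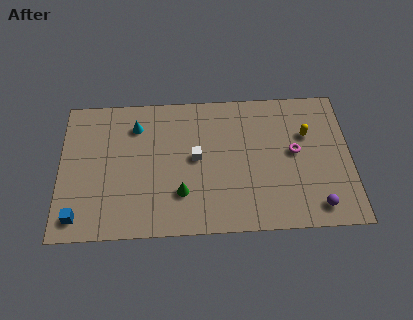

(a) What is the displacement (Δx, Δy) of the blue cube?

(-1.8, -2.2)

From the two frames, the blue cube sits at roughly (2.8, 3.5) before and (1.0, 1.3) after.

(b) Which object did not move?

the green cone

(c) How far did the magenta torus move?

2.1

From (14.5, 5.6) to (12.6, 4.8), the magenta torus covered √(1.9² + 0.8²) ≈ 2.1 units.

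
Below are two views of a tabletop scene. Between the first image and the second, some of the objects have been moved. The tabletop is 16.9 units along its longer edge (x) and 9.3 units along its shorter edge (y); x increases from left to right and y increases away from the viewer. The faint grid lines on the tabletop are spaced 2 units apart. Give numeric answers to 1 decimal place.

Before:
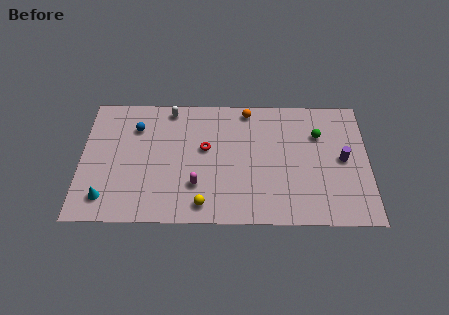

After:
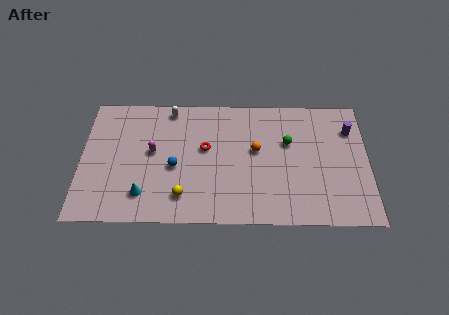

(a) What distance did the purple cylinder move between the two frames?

2.3

The purple cylinder moved from about (15.4, 4.7) to (15.9, 6.9), a distance of √(0.5² + 2.2²) ≈ 2.3.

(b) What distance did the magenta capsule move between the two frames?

3.5

The magenta capsule moved from about (6.8, 2.7) to (4.2, 5.1), a distance of √(2.6² + 2.4²) ≈ 3.5.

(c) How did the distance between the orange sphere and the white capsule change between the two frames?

+1.3

They were about 4.6 units apart before and 5.9 after — 1.3 units further apart.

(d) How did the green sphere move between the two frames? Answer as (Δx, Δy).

(-1.8, -0.6)

From the two frames, the green sphere sits at roughly (14.0, 6.5) before and (12.2, 5.9) after.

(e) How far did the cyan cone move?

2.2

The cyan cone moved from about (1.5, 1.7) to (3.7, 2.0), a distance of √(2.2² + 0.3²) ≈ 2.2.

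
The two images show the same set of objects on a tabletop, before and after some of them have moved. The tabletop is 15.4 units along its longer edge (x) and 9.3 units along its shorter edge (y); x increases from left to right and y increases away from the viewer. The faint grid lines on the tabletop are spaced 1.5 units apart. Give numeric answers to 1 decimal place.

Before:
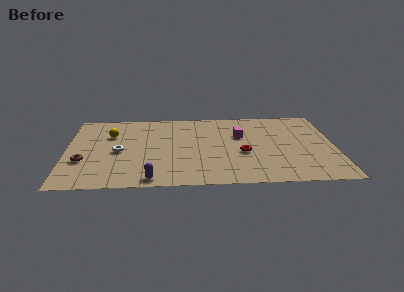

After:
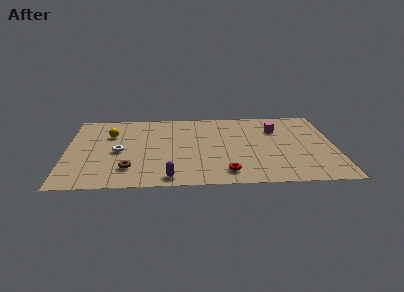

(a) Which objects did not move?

the white torus and the yellow sphere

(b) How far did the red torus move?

2.5

The red torus moved from about (10.1, 3.8) to (9.1, 1.5), a distance of √(1.0² + 2.3²) ≈ 2.5.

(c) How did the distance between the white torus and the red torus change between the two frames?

-0.4

The distance was about 7.1 in the first image and 6.7 in the second, so they moved 0.4 units closer together.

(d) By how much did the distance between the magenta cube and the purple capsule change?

+1.3

The distance was about 7.1 in the first image and 8.4 in the second, so they moved 1.3 units further apart.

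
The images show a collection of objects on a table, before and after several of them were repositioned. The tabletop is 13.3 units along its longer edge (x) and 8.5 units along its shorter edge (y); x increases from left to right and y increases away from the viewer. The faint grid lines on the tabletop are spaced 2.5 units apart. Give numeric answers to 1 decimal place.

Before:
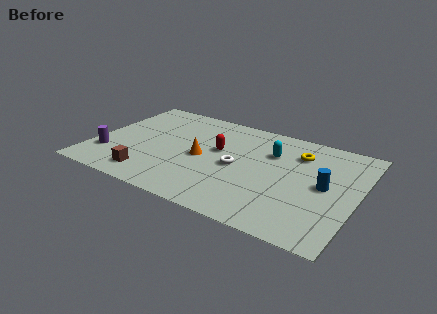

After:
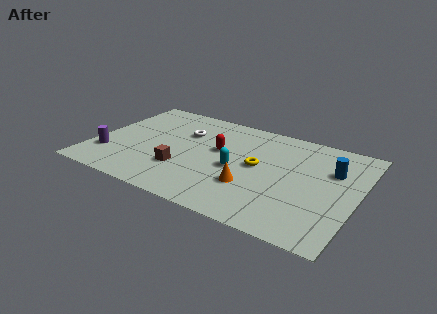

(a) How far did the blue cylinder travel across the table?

1.4

From (11.7, 4.3) to (11.9, 5.7), the blue cylinder covered √(0.2² + 1.4²) ≈ 1.4 units.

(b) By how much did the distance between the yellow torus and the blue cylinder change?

+1.2

The distance was about 2.6 in the first image and 3.8 in the second, so they moved 1.2 units further apart.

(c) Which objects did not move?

the purple cylinder and the red capsule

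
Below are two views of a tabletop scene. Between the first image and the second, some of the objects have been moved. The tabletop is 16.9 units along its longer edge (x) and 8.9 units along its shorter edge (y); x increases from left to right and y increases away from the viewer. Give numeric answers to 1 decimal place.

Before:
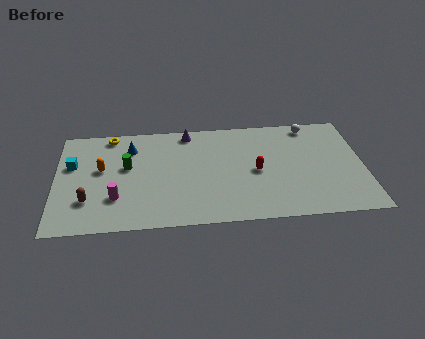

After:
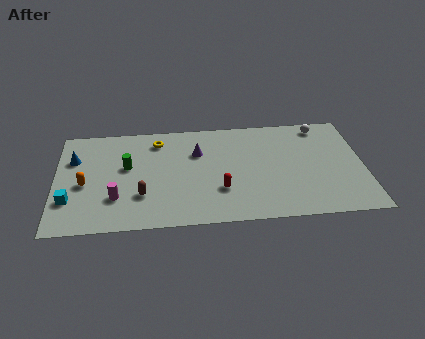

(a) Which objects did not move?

the magenta cylinder and the green cylinder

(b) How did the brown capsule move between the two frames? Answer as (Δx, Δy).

(2.9, 0.2)

From the two frames, the brown capsule sits at roughly (1.8, 2.5) before and (4.7, 2.7) after.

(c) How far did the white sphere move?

0.6

The white sphere was near (14.1, 7.9) before and (14.7, 7.8) after, so it travelled √(0.6² + 0.1²) ≈ 0.6 units.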